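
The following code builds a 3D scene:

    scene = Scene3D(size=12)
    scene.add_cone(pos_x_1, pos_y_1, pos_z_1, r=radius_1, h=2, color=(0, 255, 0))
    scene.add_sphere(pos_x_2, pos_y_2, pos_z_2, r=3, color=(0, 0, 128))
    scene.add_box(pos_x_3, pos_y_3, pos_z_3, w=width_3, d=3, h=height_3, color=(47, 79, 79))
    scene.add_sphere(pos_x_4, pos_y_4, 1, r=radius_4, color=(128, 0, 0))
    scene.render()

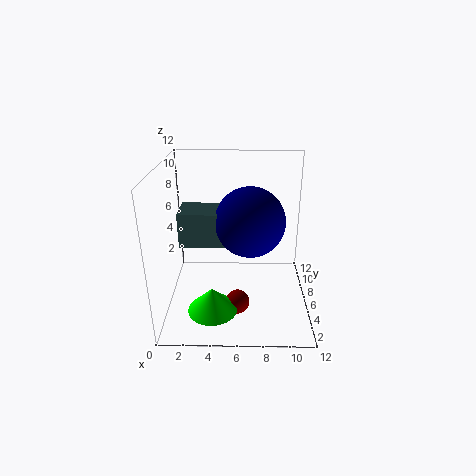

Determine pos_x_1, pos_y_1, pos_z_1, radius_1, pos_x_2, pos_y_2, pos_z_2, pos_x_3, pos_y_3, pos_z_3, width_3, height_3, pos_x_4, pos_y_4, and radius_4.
pos_x_1 = 4
pos_y_1 = 3
pos_z_1 = 1
radius_1 = 2
pos_x_2 = 7
pos_y_2 = 7
pos_z_2 = 7
pos_x_3 = 1
pos_y_3 = 6
pos_z_3 = 5
width_3 = 4
height_3 = 3
pos_x_4 = 6
pos_y_4 = 4
radius_4 = 1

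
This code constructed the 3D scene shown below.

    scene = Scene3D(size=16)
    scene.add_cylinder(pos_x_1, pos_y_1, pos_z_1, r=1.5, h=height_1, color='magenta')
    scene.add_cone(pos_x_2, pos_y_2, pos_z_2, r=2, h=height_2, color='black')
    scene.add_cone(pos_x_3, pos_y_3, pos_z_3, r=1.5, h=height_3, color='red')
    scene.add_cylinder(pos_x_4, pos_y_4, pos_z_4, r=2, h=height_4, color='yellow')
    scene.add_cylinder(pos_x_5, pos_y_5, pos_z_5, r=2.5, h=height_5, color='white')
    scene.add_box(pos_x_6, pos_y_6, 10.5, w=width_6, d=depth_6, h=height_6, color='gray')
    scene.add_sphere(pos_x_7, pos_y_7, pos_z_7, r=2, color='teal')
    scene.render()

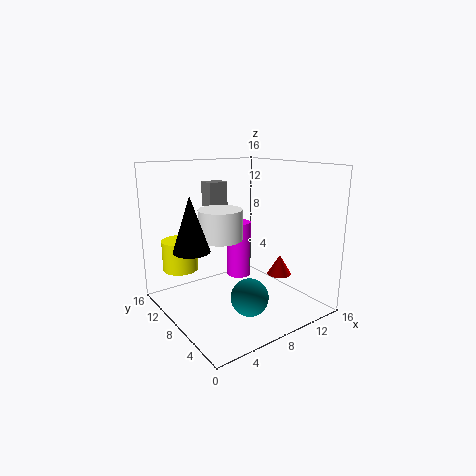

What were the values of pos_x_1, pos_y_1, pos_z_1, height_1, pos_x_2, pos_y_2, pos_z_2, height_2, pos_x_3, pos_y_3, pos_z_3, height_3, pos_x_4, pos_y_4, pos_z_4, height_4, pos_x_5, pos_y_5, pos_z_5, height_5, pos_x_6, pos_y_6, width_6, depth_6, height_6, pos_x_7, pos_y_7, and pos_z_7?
pos_x_1 = 11, pos_y_1 = 12, pos_z_1 = 1.5, height_1 = 7, pos_x_2 = 3, pos_y_2 = 9.5, pos_z_2 = 7, height_2 = 6, pos_x_3 = 14.5, pos_y_3 = 8, pos_z_3 = 2, height_3 = 2.5, pos_x_4 = 3, pos_y_4 = 12.5, pos_z_4 = 4, height_4 = 3.5, pos_x_5 = 7, pos_y_5 = 10, pos_z_5 = 7.5, height_5 = 3.5, pos_x_6 = 7.5, pos_y_6 = 13, width_6 = 2.5, depth_6 = 2, height_6 = 3, pos_x_7 = 7, pos_y_7 = 4.5, pos_z_7 = 2.5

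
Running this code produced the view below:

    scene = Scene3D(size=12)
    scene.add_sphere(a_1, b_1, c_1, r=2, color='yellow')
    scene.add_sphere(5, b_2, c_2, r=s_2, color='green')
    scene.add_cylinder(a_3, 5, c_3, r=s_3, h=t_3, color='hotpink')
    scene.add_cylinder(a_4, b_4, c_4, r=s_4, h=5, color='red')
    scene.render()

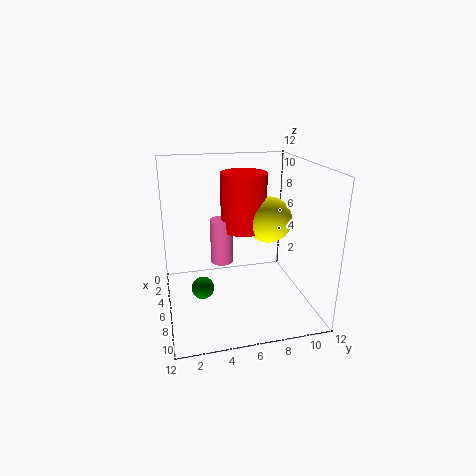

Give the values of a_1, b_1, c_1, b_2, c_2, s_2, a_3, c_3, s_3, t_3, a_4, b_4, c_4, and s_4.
a_1 = 5
b_1 = 9
c_1 = 7
b_2 = 3
c_2 = 1
s_2 = 1
a_3 = 4
c_3 = 3
s_3 = 1
t_3 = 4
a_4 = 4
b_4 = 7
c_4 = 6
s_4 = 2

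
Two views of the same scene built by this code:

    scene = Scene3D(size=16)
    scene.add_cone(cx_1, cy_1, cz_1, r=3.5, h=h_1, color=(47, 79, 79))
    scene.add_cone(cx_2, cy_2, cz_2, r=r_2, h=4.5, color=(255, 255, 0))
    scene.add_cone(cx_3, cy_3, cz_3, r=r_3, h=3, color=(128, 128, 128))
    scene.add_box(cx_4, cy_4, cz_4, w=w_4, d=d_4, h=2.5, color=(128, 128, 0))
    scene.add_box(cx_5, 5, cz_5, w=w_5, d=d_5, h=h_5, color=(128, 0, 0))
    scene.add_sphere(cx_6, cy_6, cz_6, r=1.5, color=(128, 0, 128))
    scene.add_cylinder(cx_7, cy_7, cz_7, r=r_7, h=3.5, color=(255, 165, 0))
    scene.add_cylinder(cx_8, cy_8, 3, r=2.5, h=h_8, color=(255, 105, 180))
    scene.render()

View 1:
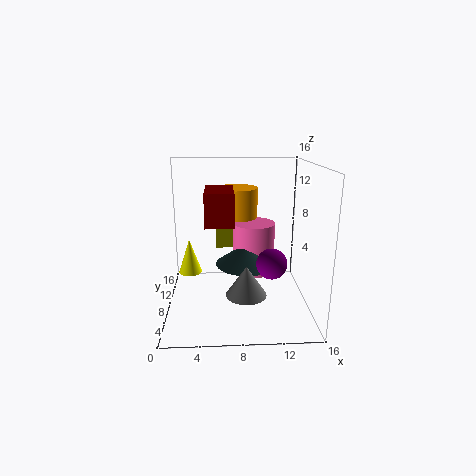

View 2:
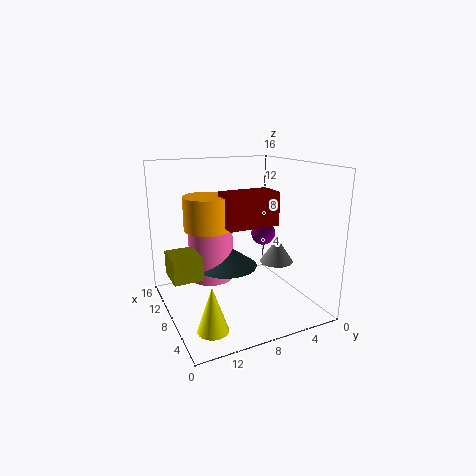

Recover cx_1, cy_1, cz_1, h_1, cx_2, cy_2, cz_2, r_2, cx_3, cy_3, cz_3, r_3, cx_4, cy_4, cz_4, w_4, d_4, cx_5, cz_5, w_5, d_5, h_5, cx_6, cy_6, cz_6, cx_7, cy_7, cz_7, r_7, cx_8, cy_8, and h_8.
cx_1 = 9
cy_1 = 9
cz_1 = 4.5
h_1 = 2.5
cx_2 = 2
cy_2 = 13.5
cz_2 = 1.5
r_2 = 1.5
cx_3 = 8.5
cy_3 = 2.5
cz_3 = 4
r_3 = 2
cx_4 = 5.5
cy_4 = 13
cz_4 = 5
w_4 = 3.5
d_4 = 3
cx_5 = 4.5
cz_5 = 10
w_5 = 3
d_5 = 5.5
h_5 = 3.5
cx_6 = 11
cy_6 = 3
cz_6 = 7
cx_7 = 8
cy_7 = 11.5
cz_7 = 9.5
r_7 = 2.5
cx_8 = 10
cy_8 = 10.5
h_8 = 6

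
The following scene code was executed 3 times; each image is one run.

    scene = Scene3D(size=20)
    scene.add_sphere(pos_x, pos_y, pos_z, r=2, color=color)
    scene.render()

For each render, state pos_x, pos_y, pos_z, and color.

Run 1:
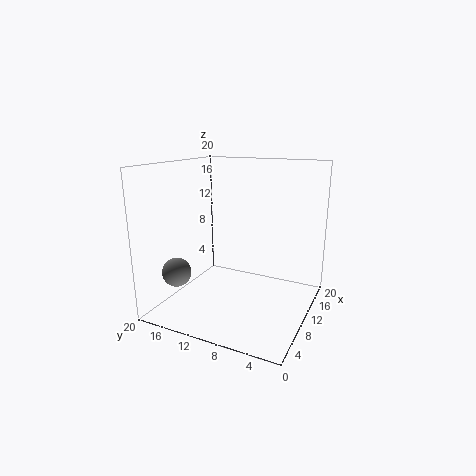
pos_x = 5
pos_y = 17
pos_z = 5.5
color = 'gray'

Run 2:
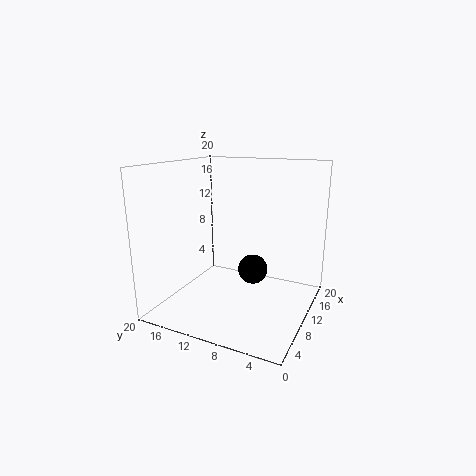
pos_x = 9.5
pos_y = 7.5
pos_z = 6
color = 'black'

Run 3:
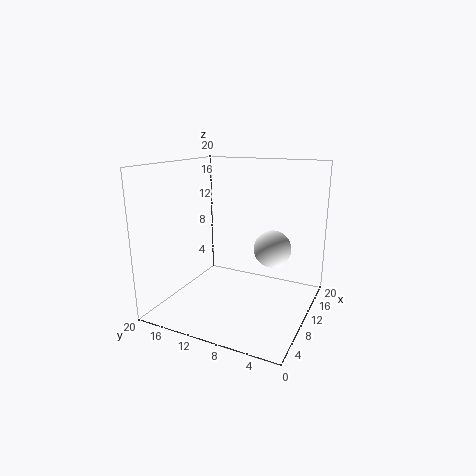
pos_x = 3
pos_y = 2.5
pos_z = 12
color = 'white'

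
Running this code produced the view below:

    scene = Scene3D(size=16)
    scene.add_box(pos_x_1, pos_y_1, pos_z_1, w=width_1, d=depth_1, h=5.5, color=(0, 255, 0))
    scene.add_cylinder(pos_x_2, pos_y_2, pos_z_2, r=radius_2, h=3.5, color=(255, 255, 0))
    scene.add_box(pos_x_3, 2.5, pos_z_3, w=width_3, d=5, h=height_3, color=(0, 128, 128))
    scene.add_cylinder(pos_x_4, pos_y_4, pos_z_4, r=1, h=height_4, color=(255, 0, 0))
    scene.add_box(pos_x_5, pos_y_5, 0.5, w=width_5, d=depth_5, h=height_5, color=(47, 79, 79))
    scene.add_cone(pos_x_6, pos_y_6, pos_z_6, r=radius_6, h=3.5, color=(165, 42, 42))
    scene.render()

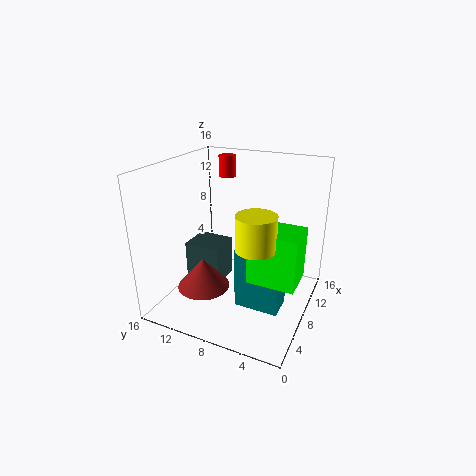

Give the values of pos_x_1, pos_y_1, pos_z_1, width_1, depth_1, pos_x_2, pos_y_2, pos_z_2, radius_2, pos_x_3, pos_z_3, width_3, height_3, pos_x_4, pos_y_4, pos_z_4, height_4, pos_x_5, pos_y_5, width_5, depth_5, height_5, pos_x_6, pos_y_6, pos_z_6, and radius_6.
pos_x_1 = 4.5, pos_y_1 = 0.5, pos_z_1 = 5, width_1 = 4, depth_1 = 5, pos_x_2 = 4.5, pos_y_2 = 4.5, pos_z_2 = 9, radius_2 = 2, pos_x_3 = 6, pos_z_3 = 0.5, width_3 = 3, height_3 = 7, pos_x_4 = 12.5, pos_y_4 = 11.5, pos_z_4 = 13.5, height_4 = 2.5, pos_x_5 = 8.5, pos_y_5 = 11, width_5 = 4, depth_5 = 4.5, height_5 = 5, pos_x_6 = 6, pos_y_6 = 11.5, pos_z_6 = 2, radius_6 = 3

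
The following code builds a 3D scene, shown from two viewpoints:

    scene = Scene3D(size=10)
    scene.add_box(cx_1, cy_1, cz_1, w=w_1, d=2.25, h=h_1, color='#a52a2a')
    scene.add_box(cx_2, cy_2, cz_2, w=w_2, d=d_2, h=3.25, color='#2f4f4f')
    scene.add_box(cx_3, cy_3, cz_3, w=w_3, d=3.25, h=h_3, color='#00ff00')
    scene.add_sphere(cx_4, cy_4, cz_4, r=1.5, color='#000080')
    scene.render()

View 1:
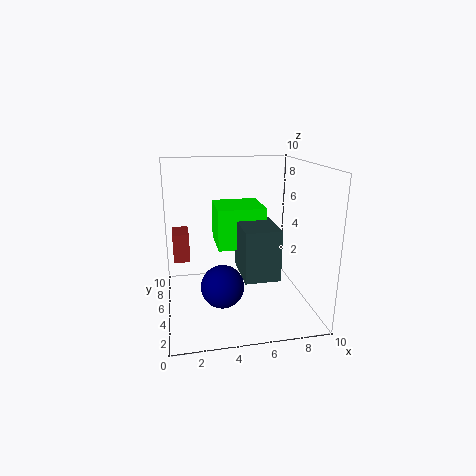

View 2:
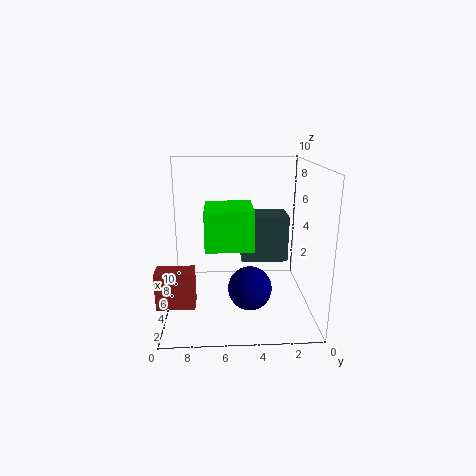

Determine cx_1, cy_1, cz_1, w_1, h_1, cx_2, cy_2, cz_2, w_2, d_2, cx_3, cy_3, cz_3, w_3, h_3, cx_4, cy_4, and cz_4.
cx_1 = 0.5; cy_1 = 7.75; cz_1 = 2.25; w_1 = 1.25; h_1 = 2.25; cx_2 = 4.75; cy_2 = 1.5; cz_2 = 3.25; w_2 = 2.25; d_2 = 3.25; cx_3 = 3.5; cy_3 = 4; cz_3 = 4.5; w_3 = 3.25; h_3 = 2.75; cx_4 = 3.75; cy_4 = 4.25; cz_4 = 1.75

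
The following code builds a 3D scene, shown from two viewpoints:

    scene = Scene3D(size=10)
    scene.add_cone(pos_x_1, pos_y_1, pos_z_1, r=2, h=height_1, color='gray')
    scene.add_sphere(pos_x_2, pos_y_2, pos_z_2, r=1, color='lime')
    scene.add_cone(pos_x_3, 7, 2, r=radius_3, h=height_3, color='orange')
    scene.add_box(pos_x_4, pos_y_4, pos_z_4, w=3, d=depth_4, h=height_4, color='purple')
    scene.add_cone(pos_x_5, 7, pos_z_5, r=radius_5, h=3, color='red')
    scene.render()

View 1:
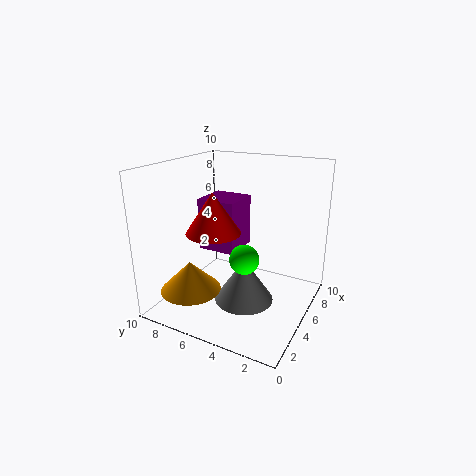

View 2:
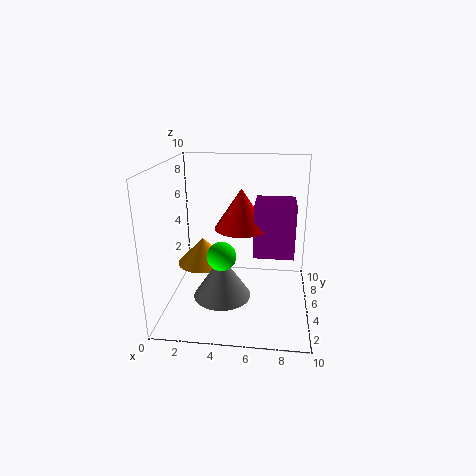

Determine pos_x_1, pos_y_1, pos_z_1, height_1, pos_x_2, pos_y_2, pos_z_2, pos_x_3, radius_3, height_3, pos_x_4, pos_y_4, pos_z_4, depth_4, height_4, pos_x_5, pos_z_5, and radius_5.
pos_x_1 = 4, pos_y_1 = 4, pos_z_1 = 1, height_1 = 3, pos_x_2 = 4, pos_y_2 = 4, pos_z_2 = 4, pos_x_3 = 2, radius_3 = 2, height_3 = 2, pos_x_4 = 6, pos_y_4 = 6, pos_z_4 = 3, depth_4 = 3, height_4 = 4, pos_x_5 = 5, pos_z_5 = 5, radius_5 = 2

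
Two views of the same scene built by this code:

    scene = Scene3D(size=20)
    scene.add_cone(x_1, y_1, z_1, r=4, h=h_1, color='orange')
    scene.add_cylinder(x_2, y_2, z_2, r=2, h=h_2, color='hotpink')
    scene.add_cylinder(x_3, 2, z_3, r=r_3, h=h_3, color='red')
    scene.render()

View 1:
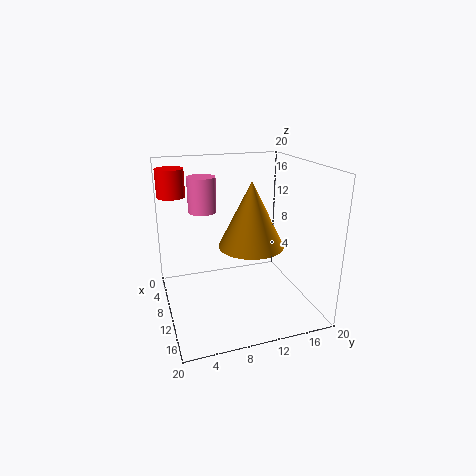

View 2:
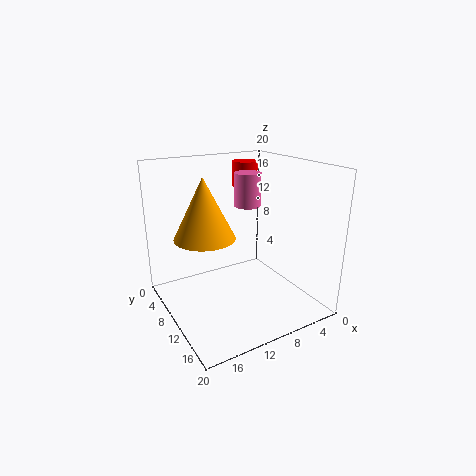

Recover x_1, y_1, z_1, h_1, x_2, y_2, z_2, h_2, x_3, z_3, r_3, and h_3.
x_1 = 15; y_1 = 10; z_1 = 11; h_1 = 8; x_2 = 6; y_2 = 6; z_2 = 13; h_2 = 5; x_3 = 4; z_3 = 15; r_3 = 2; h_3 = 4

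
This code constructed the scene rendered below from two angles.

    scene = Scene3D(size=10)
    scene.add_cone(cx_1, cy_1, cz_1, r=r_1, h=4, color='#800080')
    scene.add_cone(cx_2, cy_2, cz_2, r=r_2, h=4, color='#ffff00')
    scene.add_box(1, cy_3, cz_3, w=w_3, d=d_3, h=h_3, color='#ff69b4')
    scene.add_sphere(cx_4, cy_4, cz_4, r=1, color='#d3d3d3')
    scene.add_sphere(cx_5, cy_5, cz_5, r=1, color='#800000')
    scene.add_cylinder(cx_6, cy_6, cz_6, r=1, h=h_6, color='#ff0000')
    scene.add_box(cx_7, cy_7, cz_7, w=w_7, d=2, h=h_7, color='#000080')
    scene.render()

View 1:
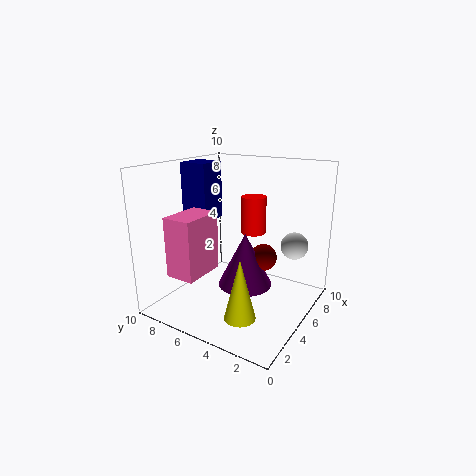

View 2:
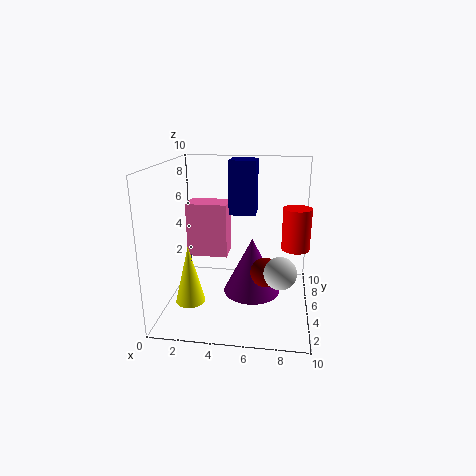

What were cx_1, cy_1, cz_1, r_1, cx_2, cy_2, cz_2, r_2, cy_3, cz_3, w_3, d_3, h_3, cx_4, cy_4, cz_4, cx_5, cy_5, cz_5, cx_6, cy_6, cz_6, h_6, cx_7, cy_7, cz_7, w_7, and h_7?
cx_1 = 6, cy_1 = 5, cz_1 = 1, r_1 = 2, cx_2 = 2, cy_2 = 3, cz_2 = 1, r_2 = 1, cy_3 = 6, cz_3 = 3, w_3 = 3, d_3 = 2, h_3 = 4, cx_4 = 8, cy_4 = 2, cz_4 = 4, cx_5 = 7, cy_5 = 4, cz_5 = 3, cx_6 = 9, cy_6 = 6, cz_6 = 4, h_6 = 3, cx_7 = 4, cy_7 = 7, cz_7 = 6, w_7 = 2, h_7 = 4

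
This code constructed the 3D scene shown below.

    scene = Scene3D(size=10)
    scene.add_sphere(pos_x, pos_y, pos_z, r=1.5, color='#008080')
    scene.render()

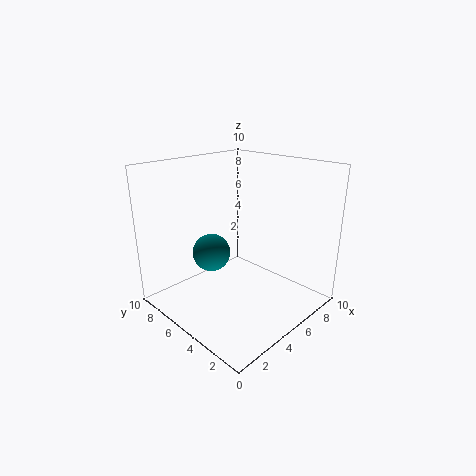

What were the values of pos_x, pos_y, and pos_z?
pos_x = 5.5, pos_y = 8.5, pos_z = 2.5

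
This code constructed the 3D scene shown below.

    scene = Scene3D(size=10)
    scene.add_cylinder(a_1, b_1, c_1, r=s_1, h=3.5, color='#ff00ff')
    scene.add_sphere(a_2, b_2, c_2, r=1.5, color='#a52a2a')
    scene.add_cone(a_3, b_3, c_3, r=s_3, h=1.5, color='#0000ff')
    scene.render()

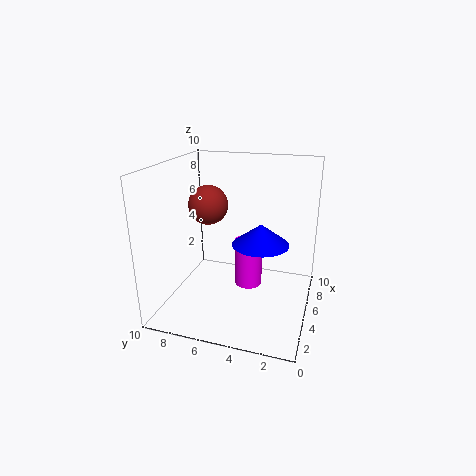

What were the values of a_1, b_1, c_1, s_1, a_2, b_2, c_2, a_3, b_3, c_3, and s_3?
a_1 = 6, b_1 = 4.5, c_1 = 1, s_1 = 1, a_2 = 7, b_2 = 8, c_2 = 6.5, a_3 = 5.5, b_3 = 3.5, c_3 = 4.5, s_3 = 2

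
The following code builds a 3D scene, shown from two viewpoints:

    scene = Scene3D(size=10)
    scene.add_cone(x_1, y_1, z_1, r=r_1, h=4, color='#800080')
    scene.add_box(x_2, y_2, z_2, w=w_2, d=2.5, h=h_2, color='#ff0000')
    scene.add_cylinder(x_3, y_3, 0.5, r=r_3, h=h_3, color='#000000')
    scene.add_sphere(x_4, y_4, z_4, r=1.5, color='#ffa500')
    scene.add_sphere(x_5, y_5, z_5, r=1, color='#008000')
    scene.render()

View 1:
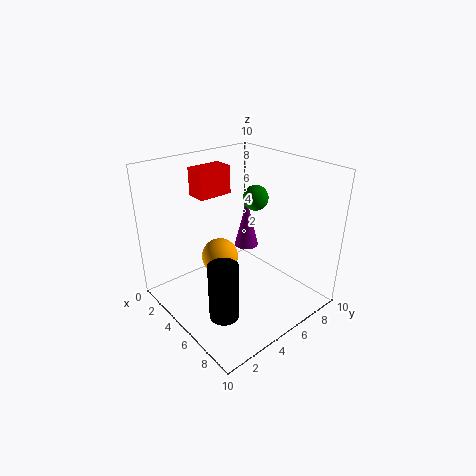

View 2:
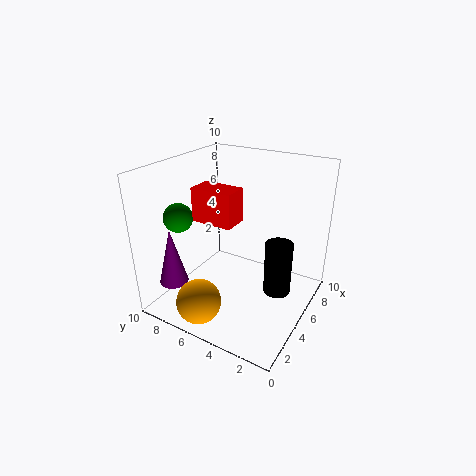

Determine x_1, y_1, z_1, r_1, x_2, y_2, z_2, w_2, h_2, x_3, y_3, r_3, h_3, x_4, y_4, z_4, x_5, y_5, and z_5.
x_1 = 2; y_1 = 8.5; z_1 = 2; r_1 = 1; x_2 = 1.5; y_2 = 3.5; z_2 = 7.5; w_2 = 1.5; h_2 = 2; x_3 = 6.5; y_3 = 2.5; r_3 = 1; h_3 = 4; x_4 = 1.5; y_4 = 6; z_4 = 1.5; x_5 = 3; y_5 = 8.5; z_5 = 6.5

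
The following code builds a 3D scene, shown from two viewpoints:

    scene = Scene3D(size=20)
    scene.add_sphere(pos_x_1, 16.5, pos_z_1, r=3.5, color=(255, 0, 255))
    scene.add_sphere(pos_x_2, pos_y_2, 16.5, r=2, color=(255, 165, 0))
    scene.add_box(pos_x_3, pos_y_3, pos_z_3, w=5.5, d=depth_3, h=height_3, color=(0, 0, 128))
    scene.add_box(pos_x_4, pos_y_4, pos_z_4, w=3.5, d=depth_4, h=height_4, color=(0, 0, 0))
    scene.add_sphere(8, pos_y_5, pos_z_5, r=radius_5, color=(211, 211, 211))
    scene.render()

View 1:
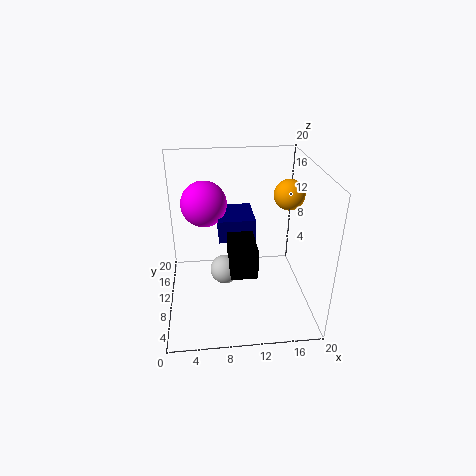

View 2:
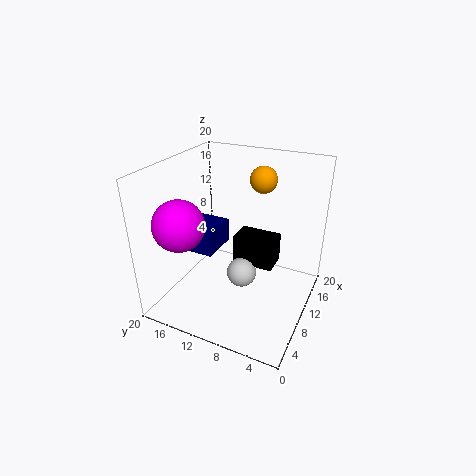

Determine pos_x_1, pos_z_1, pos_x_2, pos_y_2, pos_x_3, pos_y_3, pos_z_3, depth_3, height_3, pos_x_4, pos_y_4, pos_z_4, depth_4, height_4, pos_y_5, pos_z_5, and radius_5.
pos_x_1 = 5.5, pos_z_1 = 12.5, pos_x_2 = 16.5, pos_y_2 = 9, pos_x_3 = 7.5, pos_y_3 = 13, pos_z_3 = 7.5, depth_3 = 6.5, height_3 = 3.5, pos_x_4 = 8.5, pos_y_4 = 4.5, pos_z_4 = 7, depth_4 = 5.5, height_4 = 4, pos_y_5 = 8.5, pos_z_5 = 6, radius_5 = 2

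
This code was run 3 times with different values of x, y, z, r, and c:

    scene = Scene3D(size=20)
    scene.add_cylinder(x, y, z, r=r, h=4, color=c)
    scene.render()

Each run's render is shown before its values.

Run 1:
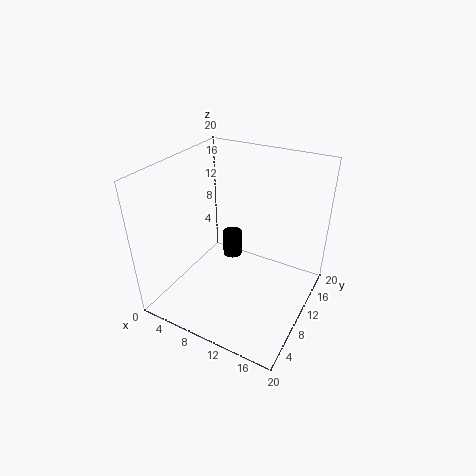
x = 6.5, y = 14.5, z = 3.5, r = 1.5, c = 'black'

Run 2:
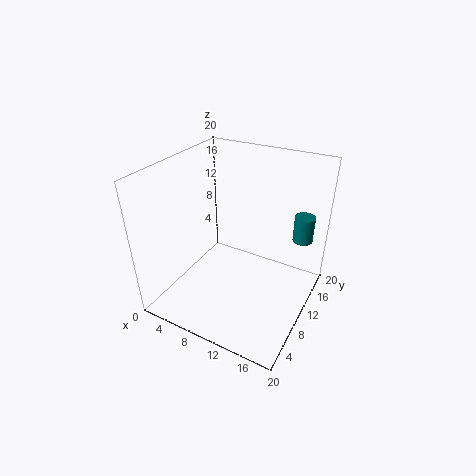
x = 17, y = 17.5, z = 7.5, r = 1.5, c = 'teal'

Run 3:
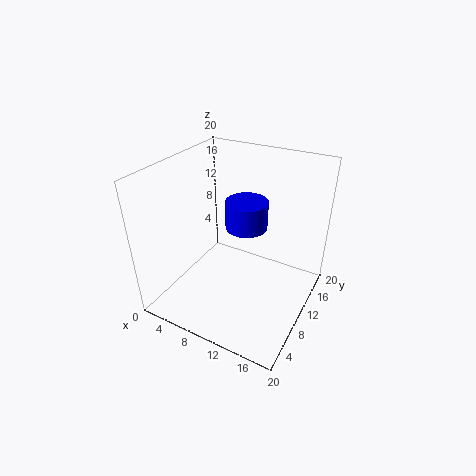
x = 10, y = 12.5, z = 10.5, r = 3, c = 'blue'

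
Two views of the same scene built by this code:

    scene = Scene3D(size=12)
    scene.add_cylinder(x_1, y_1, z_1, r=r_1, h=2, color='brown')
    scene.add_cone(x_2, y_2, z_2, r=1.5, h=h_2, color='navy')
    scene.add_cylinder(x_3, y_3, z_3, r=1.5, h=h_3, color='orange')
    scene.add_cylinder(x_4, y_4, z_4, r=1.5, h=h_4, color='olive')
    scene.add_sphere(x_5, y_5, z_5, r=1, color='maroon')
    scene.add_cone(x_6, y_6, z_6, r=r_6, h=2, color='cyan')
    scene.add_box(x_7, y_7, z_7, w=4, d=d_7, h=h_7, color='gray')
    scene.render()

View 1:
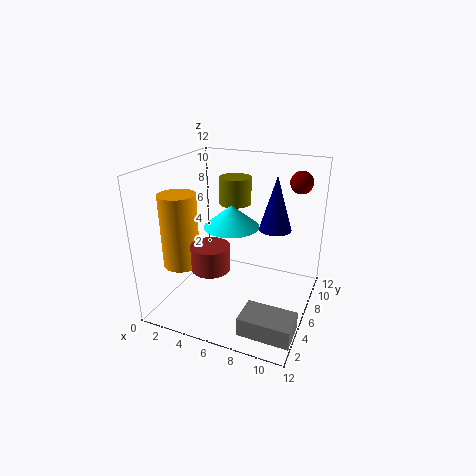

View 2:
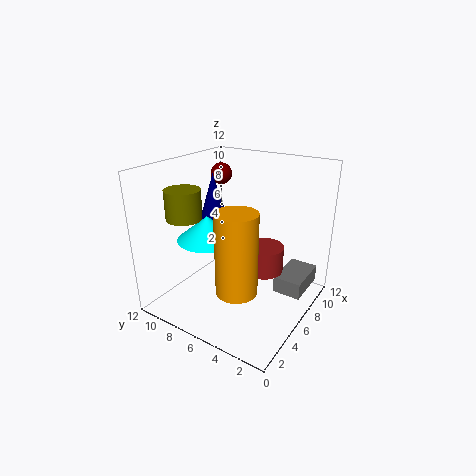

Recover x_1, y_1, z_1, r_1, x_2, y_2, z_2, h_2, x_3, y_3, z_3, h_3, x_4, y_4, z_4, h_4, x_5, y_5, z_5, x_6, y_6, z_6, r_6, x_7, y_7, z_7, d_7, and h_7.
x_1 = 5, y_1 = 3, z_1 = 4.5, r_1 = 1.5, x_2 = 8, y_2 = 10, z_2 = 5.5, h_2 = 5, x_3 = 2, y_3 = 3.5, z_3 = 4, h_3 = 6, x_4 = 4, y_4 = 10, z_4 = 7.5, h_4 = 2.5, x_5 = 10, y_5 = 10.5, z_5 = 10, x_6 = 4.5, y_6 = 8, z_6 = 6, r_6 = 2.5, x_7 = 8, y_7 = 1, z_7 = 0.5, d_7 = 2.5, h_7 = 1.5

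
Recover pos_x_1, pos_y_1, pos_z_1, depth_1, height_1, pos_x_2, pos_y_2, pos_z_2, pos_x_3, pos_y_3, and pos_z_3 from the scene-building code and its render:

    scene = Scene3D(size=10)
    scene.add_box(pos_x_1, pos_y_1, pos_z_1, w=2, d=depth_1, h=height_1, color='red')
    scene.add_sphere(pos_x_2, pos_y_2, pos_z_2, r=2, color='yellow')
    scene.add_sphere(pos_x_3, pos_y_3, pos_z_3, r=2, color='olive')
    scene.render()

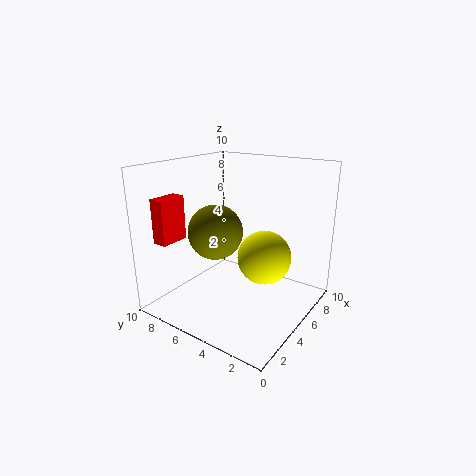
pos_x_1 = 1, pos_y_1 = 8, pos_z_1 = 5, depth_1 = 1, height_1 = 3, pos_x_2 = 7, pos_y_2 = 4, pos_z_2 = 3, pos_x_3 = 5, pos_y_3 = 7, pos_z_3 = 5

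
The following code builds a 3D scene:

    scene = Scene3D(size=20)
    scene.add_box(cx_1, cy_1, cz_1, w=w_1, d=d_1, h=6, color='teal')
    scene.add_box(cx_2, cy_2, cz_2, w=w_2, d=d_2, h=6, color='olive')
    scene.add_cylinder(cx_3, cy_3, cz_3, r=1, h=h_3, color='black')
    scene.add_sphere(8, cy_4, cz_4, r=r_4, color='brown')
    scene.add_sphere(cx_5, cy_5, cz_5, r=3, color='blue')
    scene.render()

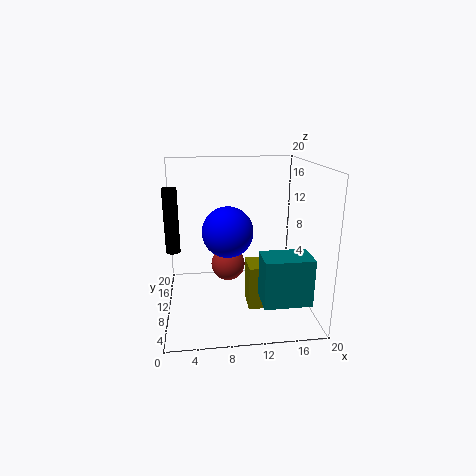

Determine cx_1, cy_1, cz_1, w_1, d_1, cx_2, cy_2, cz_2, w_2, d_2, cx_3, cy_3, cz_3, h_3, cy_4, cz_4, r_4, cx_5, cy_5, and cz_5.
cx_1 = 12; cy_1 = 1; cz_1 = 4; w_1 = 6; d_1 = 4; cx_2 = 11; cy_2 = 6; cz_2 = 1; w_2 = 3; d_2 = 4; cx_3 = 1; cy_3 = 11; cz_3 = 8; h_3 = 9; cy_4 = 4; cz_4 = 9; r_4 = 2; cx_5 = 8; cy_5 = 4; cz_5 = 13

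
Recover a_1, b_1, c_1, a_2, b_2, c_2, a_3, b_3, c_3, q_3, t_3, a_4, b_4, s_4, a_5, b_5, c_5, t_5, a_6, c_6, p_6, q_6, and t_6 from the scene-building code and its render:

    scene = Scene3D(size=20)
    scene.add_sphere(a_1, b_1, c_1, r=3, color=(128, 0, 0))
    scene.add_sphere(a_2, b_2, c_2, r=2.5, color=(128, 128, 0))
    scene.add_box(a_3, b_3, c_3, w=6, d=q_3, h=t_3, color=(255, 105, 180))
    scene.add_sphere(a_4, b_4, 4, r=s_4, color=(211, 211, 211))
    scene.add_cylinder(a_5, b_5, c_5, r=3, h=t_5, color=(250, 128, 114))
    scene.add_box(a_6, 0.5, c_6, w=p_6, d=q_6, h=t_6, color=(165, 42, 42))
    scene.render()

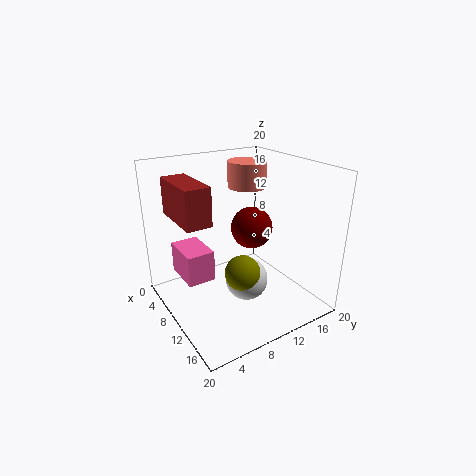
a_1 = 9, b_1 = 13, c_1 = 10.5, a_2 = 12, b_2 = 9.5, c_2 = 5.5, a_3 = 2.5, b_3 = 3, c_3 = 3.5, q_3 = 4, t_3 = 4.5, a_4 = 11.5, b_4 = 10.5, s_4 = 3, a_5 = 4, b_5 = 15.5, c_5 = 15, t_5 = 4, a_6 = 8, c_6 = 15, p_6 = 7, q_6 = 3, t_6 = 4.5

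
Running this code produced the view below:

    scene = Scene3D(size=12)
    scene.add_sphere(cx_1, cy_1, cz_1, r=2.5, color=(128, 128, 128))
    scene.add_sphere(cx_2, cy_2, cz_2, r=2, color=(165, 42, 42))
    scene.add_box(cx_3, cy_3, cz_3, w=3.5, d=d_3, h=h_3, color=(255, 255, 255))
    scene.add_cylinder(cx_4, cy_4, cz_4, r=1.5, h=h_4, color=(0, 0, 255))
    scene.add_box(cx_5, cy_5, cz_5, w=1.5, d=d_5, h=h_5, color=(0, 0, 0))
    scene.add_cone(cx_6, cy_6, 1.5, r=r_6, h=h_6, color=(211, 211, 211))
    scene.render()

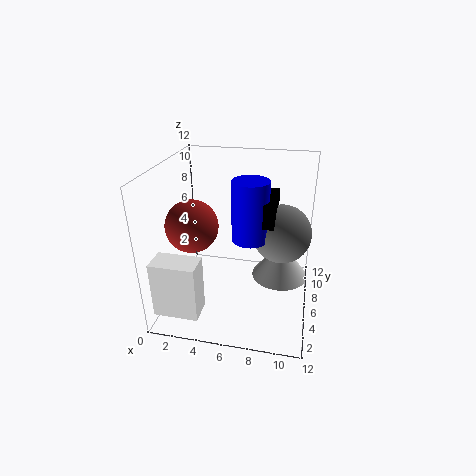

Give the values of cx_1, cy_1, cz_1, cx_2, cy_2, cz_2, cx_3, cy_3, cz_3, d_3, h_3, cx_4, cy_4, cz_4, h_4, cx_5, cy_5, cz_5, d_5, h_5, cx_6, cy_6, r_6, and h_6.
cx_1 = 9.5; cy_1 = 7.5; cz_1 = 6; cx_2 = 3; cy_2 = 3.5; cz_2 = 8; cx_3 = 0.5; cy_3 = 0.5; cz_3 = 1.5; d_3 = 2; h_3 = 4.5; cx_4 = 7; cy_4 = 6; cz_4 = 6; h_4 = 5; cx_5 = 7.5; cy_5 = 5; cz_5 = 7.5; d_5 = 4; h_5 = 2; cx_6 = 9.5; cy_6 = 8; r_6 = 2.5; h_6 = 3.5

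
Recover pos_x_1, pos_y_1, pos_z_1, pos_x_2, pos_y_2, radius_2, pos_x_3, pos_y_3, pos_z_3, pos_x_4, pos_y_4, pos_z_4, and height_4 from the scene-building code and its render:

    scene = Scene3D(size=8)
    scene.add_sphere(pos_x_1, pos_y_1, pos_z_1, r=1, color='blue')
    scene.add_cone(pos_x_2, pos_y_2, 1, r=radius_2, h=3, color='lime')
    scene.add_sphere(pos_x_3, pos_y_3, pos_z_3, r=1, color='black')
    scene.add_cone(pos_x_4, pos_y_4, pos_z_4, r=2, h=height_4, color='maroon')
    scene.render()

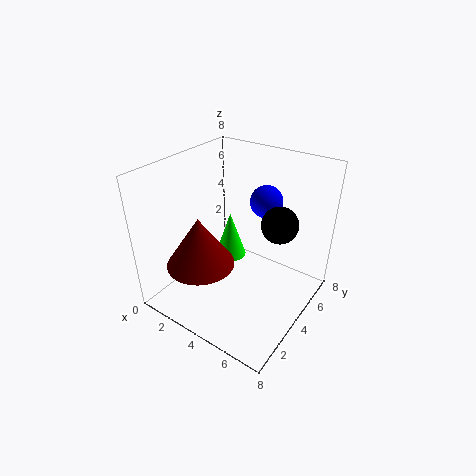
pos_x_1 = 4; pos_y_1 = 7; pos_z_1 = 5; pos_x_2 = 2; pos_y_2 = 6; radius_2 = 1; pos_x_3 = 6; pos_y_3 = 5; pos_z_3 = 5; pos_x_4 = 2; pos_y_4 = 3; pos_z_4 = 2; height_4 = 3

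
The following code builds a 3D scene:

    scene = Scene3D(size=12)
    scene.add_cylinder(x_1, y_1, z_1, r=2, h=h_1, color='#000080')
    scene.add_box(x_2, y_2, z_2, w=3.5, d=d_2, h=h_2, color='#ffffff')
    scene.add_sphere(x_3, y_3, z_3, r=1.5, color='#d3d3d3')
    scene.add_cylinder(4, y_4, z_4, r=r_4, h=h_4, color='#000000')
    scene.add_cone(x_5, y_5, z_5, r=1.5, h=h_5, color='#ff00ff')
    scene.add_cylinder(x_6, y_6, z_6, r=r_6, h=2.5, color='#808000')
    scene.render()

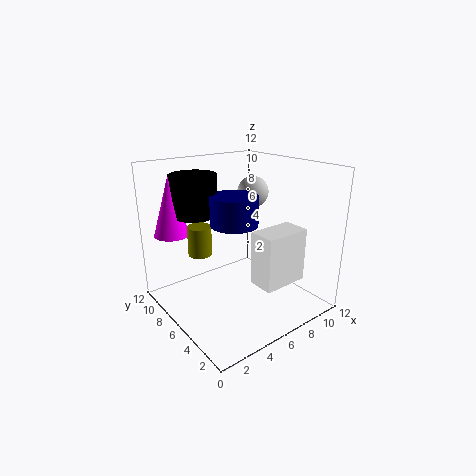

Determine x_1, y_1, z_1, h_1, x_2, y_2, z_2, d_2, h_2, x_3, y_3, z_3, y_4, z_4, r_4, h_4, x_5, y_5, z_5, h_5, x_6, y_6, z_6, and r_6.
x_1 = 6; y_1 = 6.5; z_1 = 7; h_1 = 2.5; x_2 = 4.5; y_2 = 0.5; z_2 = 4; d_2 = 2; h_2 = 4; x_3 = 10.5; y_3 = 9.5; z_3 = 8.5; y_4 = 9.5; z_4 = 7.5; r_4 = 2; h_4 = 3.5; x_5 = 2; y_5 = 10; z_5 = 6; h_5 = 5; x_6 = 3.5; y_6 = 8; z_6 = 4.5; r_6 = 1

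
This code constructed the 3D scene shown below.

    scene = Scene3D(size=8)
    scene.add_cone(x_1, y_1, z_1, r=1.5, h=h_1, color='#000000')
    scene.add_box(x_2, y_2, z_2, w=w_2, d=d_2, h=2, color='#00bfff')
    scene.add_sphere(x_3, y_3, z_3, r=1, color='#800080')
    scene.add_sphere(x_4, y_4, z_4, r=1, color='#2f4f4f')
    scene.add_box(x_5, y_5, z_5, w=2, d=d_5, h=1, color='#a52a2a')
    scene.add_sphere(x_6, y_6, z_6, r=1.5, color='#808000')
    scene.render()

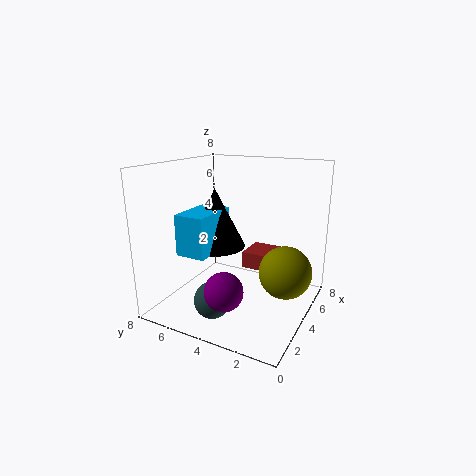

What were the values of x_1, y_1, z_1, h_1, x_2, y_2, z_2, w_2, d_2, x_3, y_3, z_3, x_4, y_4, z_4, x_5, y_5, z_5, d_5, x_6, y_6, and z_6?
x_1 = 2.5
y_1 = 4.5
z_1 = 4
h_1 = 3
x_2 = 0.5
y_2 = 4
z_2 = 4
w_2 = 2.5
d_2 = 1.5
x_3 = 1.5
y_3 = 3.5
z_3 = 2
x_4 = 2
y_4 = 4.5
z_4 = 1
x_5 = 5.5
y_5 = 2
z_5 = 1.5
d_5 = 2.5
x_6 = 5
y_6 = 1.5
z_6 = 2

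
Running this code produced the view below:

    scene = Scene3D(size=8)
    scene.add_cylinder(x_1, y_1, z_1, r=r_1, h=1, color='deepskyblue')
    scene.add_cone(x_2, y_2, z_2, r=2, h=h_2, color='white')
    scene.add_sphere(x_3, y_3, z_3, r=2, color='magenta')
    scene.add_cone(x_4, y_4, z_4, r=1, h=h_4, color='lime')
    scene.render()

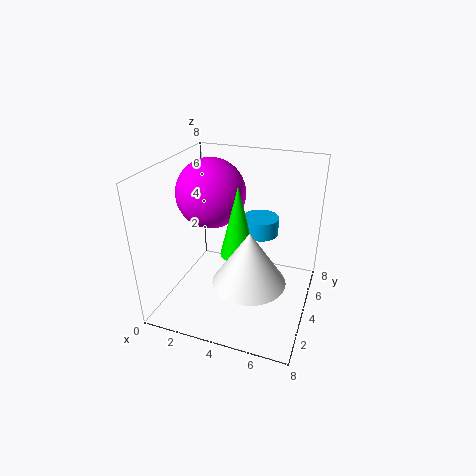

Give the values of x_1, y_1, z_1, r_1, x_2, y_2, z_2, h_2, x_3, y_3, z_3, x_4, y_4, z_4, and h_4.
x_1 = 5; y_1 = 5; z_1 = 4; r_1 = 1; x_2 = 5; y_2 = 3; z_2 = 2; h_2 = 3; x_3 = 2; y_3 = 5; z_3 = 6; x_4 = 4; y_4 = 4; z_4 = 3; h_4 = 4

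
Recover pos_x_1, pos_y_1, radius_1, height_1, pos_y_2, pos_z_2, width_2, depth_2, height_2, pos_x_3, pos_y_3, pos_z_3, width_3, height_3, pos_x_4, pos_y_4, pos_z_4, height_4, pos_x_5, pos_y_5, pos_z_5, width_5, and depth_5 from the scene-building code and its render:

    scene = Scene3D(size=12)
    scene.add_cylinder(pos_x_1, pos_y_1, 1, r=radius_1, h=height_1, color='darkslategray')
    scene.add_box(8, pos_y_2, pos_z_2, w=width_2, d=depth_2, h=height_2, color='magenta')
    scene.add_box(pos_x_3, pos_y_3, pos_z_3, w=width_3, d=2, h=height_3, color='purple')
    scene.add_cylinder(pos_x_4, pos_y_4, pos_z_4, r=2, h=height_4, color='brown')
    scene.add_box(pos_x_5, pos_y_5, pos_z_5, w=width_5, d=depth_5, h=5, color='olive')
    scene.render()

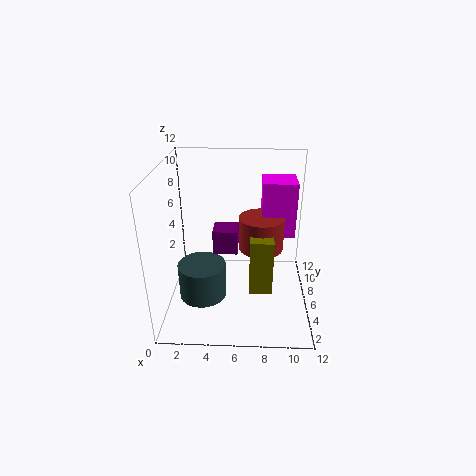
pos_x_1 = 3, pos_y_1 = 5, radius_1 = 2, height_1 = 3, pos_y_2 = 8, pos_z_2 = 5, width_2 = 3, depth_2 = 3, height_2 = 5, pos_x_3 = 4, pos_y_3 = 5, pos_z_3 = 5, width_3 = 2, height_3 = 2, pos_x_4 = 8, pos_y_4 = 8, pos_z_4 = 4, height_4 = 3, pos_x_5 = 7, pos_y_5 = 5, pos_z_5 = 1, width_5 = 2, depth_5 = 3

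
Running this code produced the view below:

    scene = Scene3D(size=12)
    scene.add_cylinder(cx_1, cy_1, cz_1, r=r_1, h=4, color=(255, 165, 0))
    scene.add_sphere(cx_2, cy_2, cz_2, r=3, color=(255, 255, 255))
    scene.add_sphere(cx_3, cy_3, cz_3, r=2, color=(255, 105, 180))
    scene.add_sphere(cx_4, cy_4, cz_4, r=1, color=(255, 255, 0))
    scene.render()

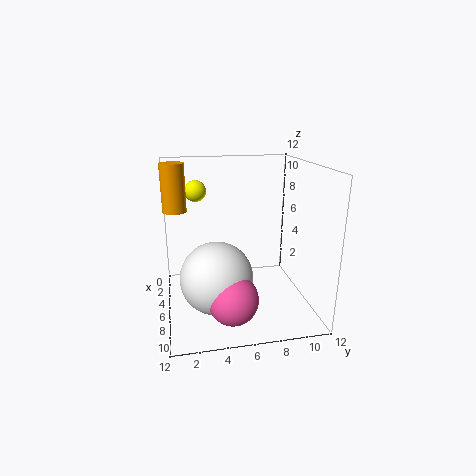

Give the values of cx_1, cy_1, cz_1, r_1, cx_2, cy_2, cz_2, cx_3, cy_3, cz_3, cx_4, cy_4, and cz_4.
cx_1 = 4; cy_1 = 1; cz_1 = 8; r_1 = 1; cx_2 = 7; cy_2 = 4; cz_2 = 3; cx_3 = 9; cy_3 = 5; cz_3 = 2; cx_4 = 1; cy_4 = 3; cz_4 = 9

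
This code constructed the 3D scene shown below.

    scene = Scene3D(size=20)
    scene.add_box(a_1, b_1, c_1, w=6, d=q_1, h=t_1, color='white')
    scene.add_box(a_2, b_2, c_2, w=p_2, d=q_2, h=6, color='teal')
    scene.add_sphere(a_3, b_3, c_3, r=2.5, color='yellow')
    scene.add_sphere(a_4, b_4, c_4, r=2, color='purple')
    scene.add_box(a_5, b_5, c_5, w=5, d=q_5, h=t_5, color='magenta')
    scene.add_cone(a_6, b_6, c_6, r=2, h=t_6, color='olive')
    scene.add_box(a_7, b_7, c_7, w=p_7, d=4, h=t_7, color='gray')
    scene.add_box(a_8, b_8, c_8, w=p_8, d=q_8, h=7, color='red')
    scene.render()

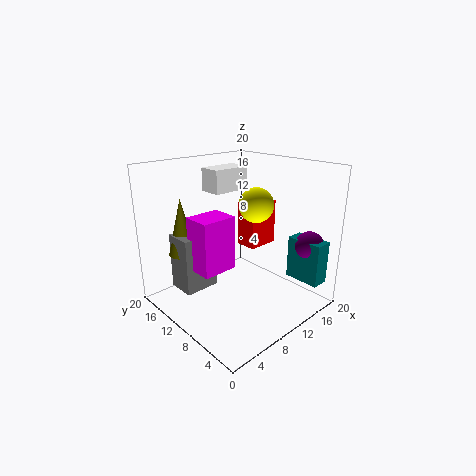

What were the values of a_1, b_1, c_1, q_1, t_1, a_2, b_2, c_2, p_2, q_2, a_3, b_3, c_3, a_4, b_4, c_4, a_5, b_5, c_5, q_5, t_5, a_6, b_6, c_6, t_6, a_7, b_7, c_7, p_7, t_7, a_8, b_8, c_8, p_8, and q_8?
a_1 = 10.5, b_1 = 15, c_1 = 15, q_1 = 3.5, t_1 = 3.5, a_2 = 15.5, b_2 = 0.5, c_2 = 4, p_2 = 2.5, q_2 = 5, a_3 = 13.5, b_3 = 10, c_3 = 14, a_4 = 17, b_4 = 3, c_4 = 9, a_5 = 4, b_5 = 9.5, c_5 = 6, q_5 = 4, t_5 = 7.5, a_6 = 4.5, b_6 = 15.5, c_6 = 7.5, t_6 = 8, a_7 = 3, b_7 = 12.5, c_7 = 2.5, p_7 = 5, t_7 = 8, a_8 = 15, b_8 = 12, c_8 = 6, p_8 = 5, q_8 = 3.5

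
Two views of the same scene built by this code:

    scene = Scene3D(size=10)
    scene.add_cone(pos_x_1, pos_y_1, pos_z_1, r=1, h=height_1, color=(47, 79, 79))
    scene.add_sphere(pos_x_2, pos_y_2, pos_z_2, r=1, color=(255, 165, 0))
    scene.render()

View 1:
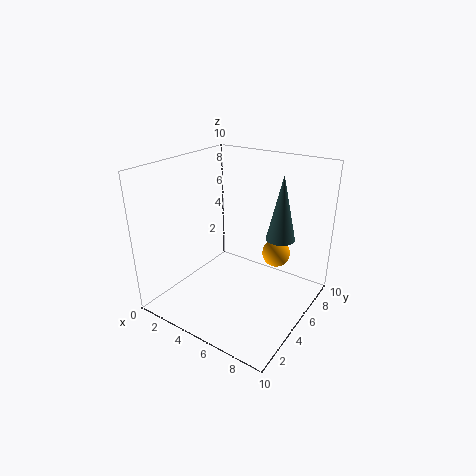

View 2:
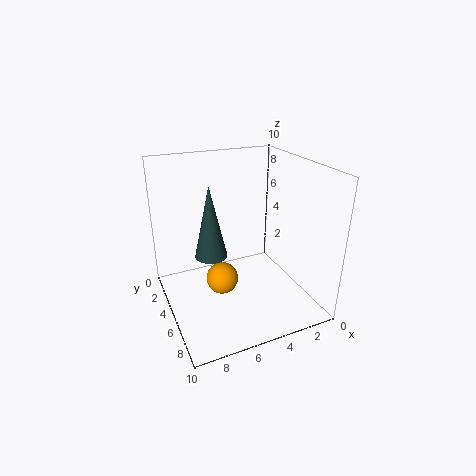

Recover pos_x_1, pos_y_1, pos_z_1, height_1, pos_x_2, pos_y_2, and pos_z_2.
pos_x_1 = 7.5, pos_y_1 = 6.5, pos_z_1 = 5, height_1 = 4.5, pos_x_2 = 7, pos_y_2 = 7, pos_z_2 = 3.5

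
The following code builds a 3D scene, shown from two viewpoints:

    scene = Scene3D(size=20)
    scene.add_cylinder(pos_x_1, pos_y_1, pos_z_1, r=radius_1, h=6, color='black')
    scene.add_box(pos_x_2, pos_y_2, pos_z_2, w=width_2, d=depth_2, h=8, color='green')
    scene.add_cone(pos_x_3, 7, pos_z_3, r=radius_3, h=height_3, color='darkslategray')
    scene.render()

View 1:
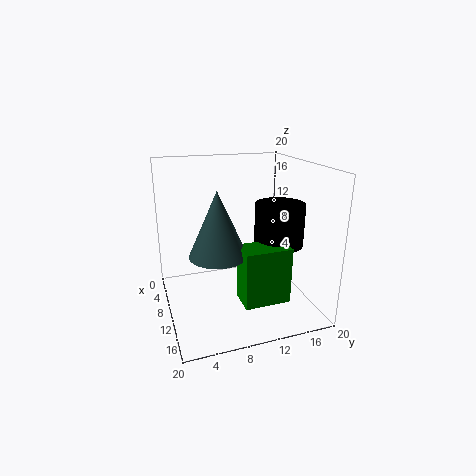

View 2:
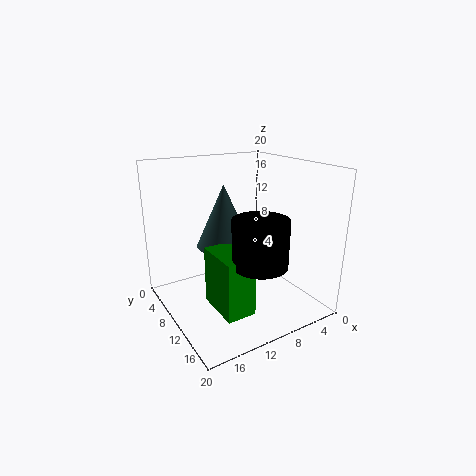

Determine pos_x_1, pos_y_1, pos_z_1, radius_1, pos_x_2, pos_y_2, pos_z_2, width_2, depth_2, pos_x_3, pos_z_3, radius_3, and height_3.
pos_x_1 = 10.5, pos_y_1 = 16, pos_z_1 = 8.5, radius_1 = 3.5, pos_x_2 = 11, pos_y_2 = 9.5, pos_z_2 = 1.5, width_2 = 4, depth_2 = 6.5, pos_x_3 = 10.5, pos_z_3 = 8, radius_3 = 4, height_3 = 9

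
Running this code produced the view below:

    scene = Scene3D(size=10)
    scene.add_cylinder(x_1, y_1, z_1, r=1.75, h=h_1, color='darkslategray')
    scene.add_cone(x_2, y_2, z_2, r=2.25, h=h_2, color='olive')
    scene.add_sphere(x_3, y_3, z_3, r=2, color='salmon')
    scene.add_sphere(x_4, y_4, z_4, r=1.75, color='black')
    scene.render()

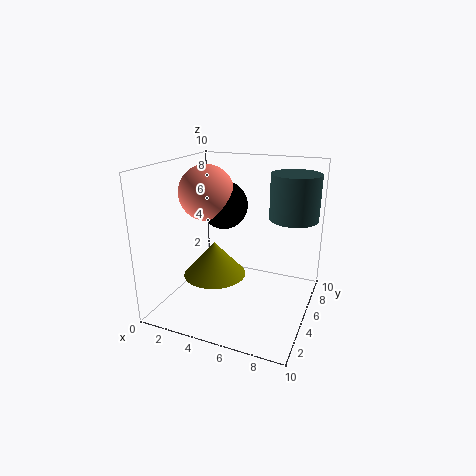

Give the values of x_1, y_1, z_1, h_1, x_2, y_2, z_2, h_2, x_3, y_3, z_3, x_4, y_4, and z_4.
x_1 = 8.25
y_1 = 7.5
z_1 = 6
h_1 = 3.25
x_2 = 3.25
y_2 = 4.75
z_2 = 2
h_2 = 2.5
x_3 = 2.25
y_3 = 5.75
z_3 = 7.75
x_4 = 3.25
y_4 = 6.5
z_4 = 6.75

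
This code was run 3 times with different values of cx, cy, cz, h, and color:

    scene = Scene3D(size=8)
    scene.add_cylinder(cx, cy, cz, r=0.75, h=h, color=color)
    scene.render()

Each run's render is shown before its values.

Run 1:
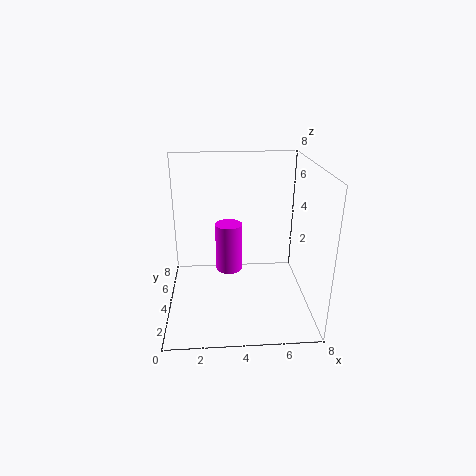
cx = 3.5; cy = 4.25; cz = 2; h = 2.75; color = 'magenta'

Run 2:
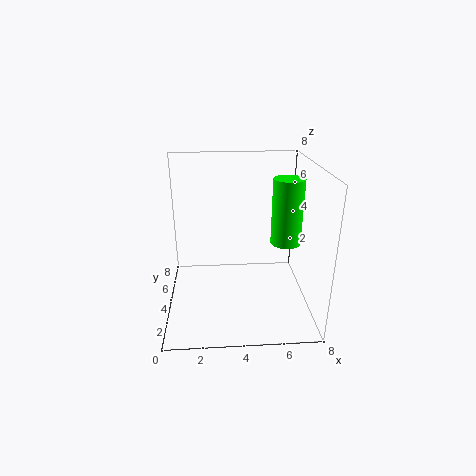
cx = 6.25; cy = 2.25; cz = 4.5; h = 3.25; color = 'lime'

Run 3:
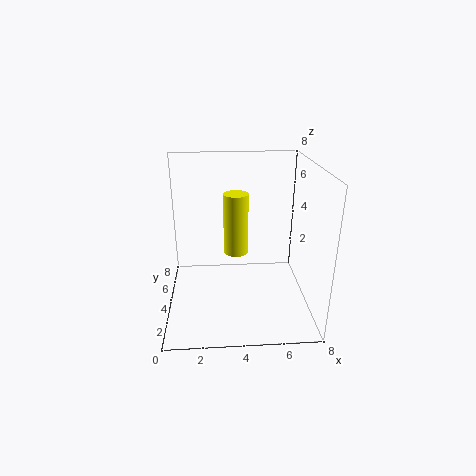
cx = 4; cy = 5.75; cz = 2.25; h = 3.75; color = 'yellow'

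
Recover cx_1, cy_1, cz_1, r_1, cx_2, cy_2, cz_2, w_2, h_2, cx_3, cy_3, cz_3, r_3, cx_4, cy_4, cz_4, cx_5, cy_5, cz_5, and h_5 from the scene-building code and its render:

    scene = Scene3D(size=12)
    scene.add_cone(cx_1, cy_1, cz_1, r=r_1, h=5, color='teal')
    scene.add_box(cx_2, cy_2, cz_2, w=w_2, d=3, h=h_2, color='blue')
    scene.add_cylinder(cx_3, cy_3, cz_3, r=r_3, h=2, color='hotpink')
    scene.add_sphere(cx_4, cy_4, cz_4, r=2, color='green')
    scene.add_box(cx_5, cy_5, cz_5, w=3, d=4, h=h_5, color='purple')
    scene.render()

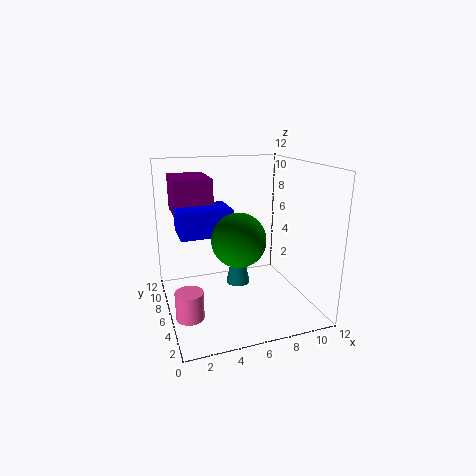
cx_1 = 6, cy_1 = 6, cz_1 = 2, r_1 = 1, cx_2 = 1, cy_2 = 4, cz_2 = 7, w_2 = 4, h_2 = 2, cx_3 = 1, cy_3 = 2, cz_3 = 2, r_3 = 1, cx_4 = 5, cy_4 = 3, cz_4 = 7, cx_5 = 1, cy_5 = 6, cz_5 = 8, h_5 = 3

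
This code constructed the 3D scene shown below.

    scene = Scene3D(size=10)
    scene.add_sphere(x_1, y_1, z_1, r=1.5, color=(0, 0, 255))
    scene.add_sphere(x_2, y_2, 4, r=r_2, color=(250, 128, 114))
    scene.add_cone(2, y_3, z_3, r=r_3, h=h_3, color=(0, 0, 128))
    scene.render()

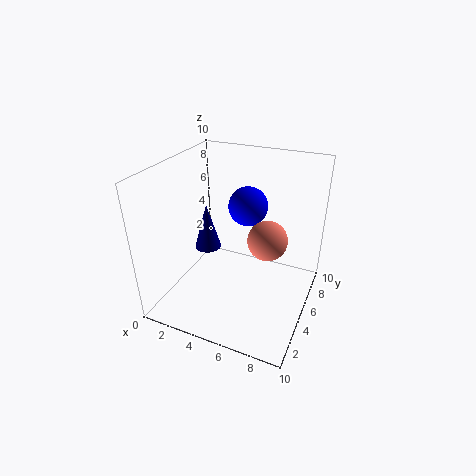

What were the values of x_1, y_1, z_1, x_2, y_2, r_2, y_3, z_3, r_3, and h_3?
x_1 = 4.5, y_1 = 8, z_1 = 6, x_2 = 6.5, y_2 = 7, r_2 = 1.5, y_3 = 6, z_3 = 3, r_3 = 1, h_3 = 3.5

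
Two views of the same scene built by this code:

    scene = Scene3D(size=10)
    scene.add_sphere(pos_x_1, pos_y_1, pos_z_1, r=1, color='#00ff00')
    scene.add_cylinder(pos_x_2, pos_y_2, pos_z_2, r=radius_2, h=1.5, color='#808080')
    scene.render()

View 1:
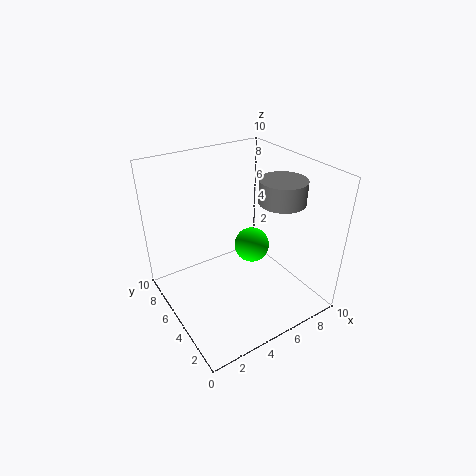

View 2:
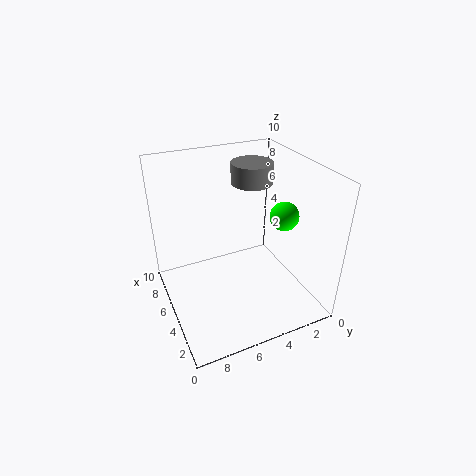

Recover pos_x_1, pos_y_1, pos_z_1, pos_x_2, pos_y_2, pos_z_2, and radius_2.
pos_x_1 = 4; pos_y_1 = 2; pos_z_1 = 6.5; pos_x_2 = 7; pos_y_2 = 3; pos_z_2 = 8; radius_2 = 1.5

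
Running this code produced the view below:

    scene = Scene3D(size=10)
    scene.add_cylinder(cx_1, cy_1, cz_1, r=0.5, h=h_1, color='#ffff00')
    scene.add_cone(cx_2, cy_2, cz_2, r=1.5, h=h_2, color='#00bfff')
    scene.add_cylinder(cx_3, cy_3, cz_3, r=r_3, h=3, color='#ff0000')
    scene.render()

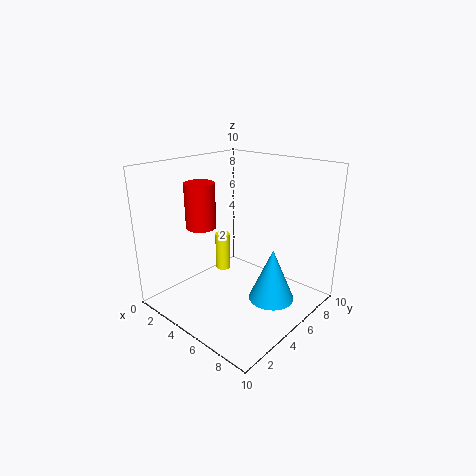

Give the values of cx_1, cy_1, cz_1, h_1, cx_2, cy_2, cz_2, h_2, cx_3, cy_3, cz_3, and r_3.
cx_1 = 4.5, cy_1 = 4, cz_1 = 3, h_1 = 2.5, cx_2 = 8, cy_2 = 5, cz_2 = 1.5, h_2 = 3.5, cx_3 = 3.5, cy_3 = 3, cz_3 = 6, r_3 = 1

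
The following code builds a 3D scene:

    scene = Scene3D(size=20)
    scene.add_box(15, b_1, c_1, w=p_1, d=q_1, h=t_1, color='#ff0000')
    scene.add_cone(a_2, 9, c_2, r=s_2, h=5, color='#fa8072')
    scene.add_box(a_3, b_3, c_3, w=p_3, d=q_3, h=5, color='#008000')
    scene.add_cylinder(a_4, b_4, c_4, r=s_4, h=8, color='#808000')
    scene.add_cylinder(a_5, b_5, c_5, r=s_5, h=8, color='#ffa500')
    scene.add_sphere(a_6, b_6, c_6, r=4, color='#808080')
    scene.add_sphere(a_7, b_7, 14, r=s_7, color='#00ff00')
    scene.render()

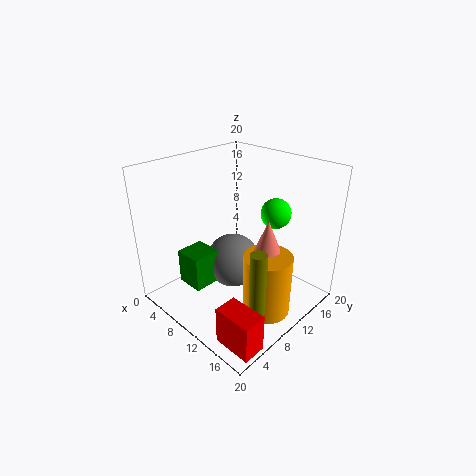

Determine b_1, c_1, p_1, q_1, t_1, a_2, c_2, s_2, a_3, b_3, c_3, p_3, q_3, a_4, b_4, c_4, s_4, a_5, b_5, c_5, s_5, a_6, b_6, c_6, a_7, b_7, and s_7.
b_1 = 1
c_1 = 1
p_1 = 5
q_1 = 3
t_1 = 5
a_2 = 16
c_2 = 10
s_2 = 2
a_3 = 4
b_3 = 4
c_3 = 3
p_3 = 4
q_3 = 4
a_4 = 18
b_4 = 5
c_4 = 5
s_4 = 1
a_5 = 17
b_5 = 8
c_5 = 3
s_5 = 3
a_6 = 8
b_6 = 11
c_6 = 5
a_7 = 14
b_7 = 13
s_7 = 2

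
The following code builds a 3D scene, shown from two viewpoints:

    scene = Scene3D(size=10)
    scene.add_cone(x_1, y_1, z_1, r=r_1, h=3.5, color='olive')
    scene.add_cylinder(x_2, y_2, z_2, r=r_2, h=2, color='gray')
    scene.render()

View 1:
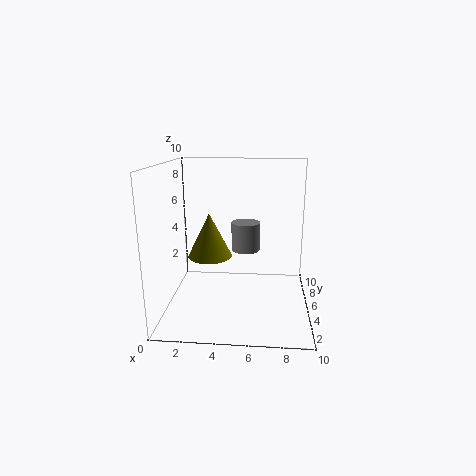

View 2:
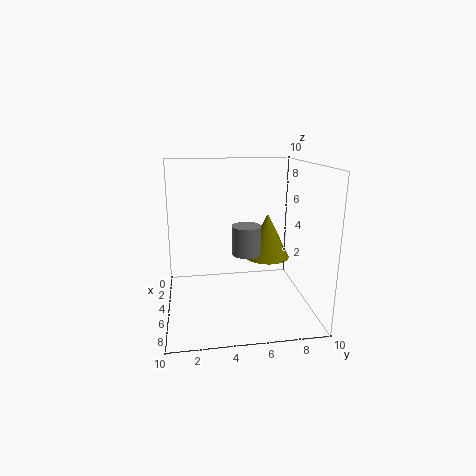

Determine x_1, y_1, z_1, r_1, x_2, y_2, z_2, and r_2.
x_1 = 2.5; y_1 = 7.75; z_1 = 2.5; r_1 = 1.75; x_2 = 5.5; y_2 = 5.5; z_2 = 4; r_2 = 1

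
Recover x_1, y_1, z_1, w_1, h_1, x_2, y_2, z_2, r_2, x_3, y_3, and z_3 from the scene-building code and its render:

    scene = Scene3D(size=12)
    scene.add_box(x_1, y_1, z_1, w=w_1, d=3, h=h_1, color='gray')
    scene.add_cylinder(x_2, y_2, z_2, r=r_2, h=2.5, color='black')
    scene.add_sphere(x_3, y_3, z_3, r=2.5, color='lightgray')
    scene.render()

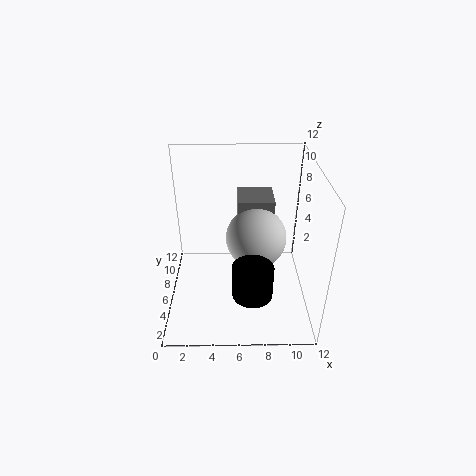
x_1 = 6
y_1 = 6.5
z_1 = 5
w_1 = 3
h_1 = 4
x_2 = 7
y_2 = 1.5
z_2 = 4
r_2 = 1.5
x_3 = 7.5
y_3 = 6
z_3 = 6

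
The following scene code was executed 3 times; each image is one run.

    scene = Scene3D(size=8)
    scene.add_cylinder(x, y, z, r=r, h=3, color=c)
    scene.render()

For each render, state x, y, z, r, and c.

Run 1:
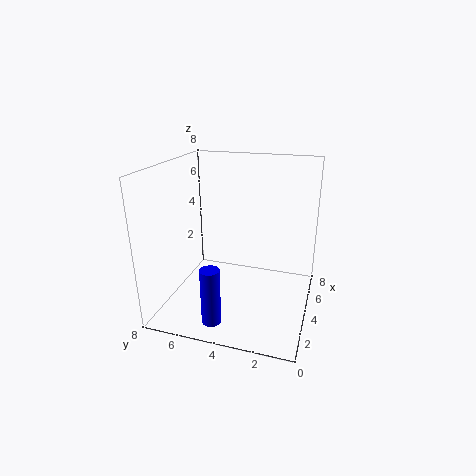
x = 1, y = 4.5, z = 0.5, r = 0.5, c = 'blue'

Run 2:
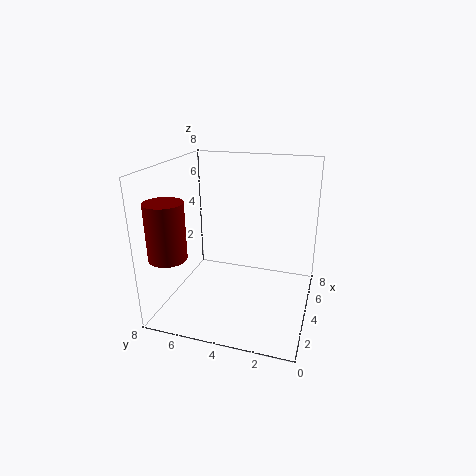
x = 1.5, y = 7, z = 3.5, r = 1, c = 'maroon'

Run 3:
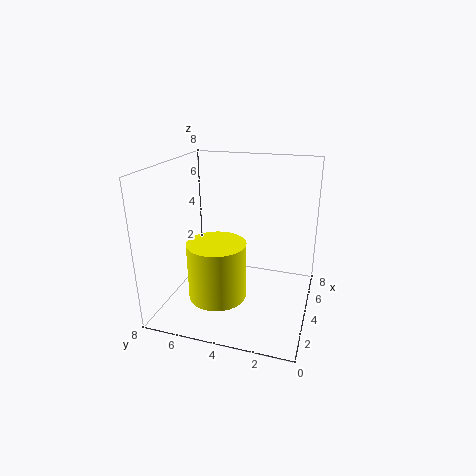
x = 2, y = 4.5, z = 1.5, r = 1.5, c = 'yellow'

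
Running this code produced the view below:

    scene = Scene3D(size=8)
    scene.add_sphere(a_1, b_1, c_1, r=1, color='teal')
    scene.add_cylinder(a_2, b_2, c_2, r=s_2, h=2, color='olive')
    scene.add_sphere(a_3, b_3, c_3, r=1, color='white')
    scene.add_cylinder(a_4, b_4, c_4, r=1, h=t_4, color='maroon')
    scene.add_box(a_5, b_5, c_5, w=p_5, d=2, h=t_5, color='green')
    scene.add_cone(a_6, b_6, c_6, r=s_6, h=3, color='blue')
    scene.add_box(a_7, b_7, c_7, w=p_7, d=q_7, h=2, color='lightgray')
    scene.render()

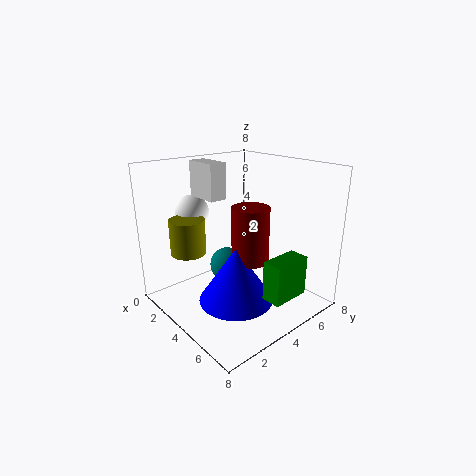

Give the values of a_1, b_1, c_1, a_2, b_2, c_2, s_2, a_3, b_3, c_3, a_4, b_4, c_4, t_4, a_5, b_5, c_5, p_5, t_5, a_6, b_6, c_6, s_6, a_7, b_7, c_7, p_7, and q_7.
a_1 = 3, b_1 = 4, c_1 = 2, a_2 = 2, b_2 = 2, c_2 = 3, s_2 = 1, a_3 = 1, b_3 = 3, c_3 = 5, a_4 = 5, b_4 = 4, c_4 = 3, t_4 = 3, a_5 = 7, b_5 = 3, c_5 = 2, p_5 = 1, t_5 = 2, a_6 = 5, b_6 = 3, c_6 = 1, s_6 = 2, a_7 = 1, b_7 = 3, c_7 = 6, p_7 = 2, q_7 = 1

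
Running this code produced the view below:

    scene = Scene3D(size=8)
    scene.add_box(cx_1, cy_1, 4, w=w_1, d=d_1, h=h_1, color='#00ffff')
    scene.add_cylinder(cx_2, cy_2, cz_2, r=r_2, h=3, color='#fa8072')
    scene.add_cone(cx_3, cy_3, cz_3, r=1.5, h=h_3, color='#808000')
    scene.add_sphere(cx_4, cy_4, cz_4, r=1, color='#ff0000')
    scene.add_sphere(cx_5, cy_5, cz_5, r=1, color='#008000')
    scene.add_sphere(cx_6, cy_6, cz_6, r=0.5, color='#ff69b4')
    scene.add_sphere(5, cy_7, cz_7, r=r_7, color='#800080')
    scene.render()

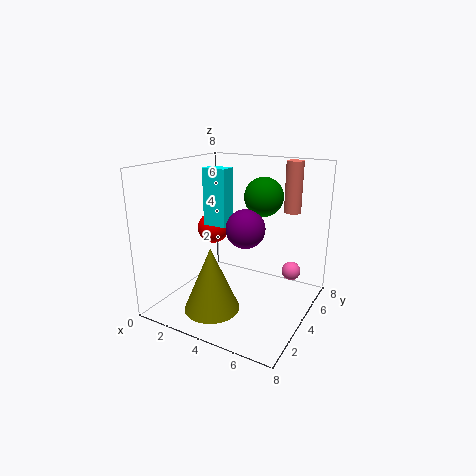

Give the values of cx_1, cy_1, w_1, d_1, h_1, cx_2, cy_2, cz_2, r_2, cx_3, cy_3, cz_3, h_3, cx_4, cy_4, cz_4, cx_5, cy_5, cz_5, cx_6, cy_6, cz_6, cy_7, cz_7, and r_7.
cx_1 = 1
cy_1 = 5
w_1 = 1.5
d_1 = 1
h_1 = 3.5
cx_2 = 6
cy_2 = 7
cz_2 = 5
r_2 = 0.5
cx_3 = 3.5
cy_3 = 2
cz_3 = 0.5
h_3 = 3.5
cx_4 = 1
cy_4 = 6
cz_4 = 3.5
cx_5 = 5.5
cy_5 = 4
cz_5 = 6.5
cx_6 = 7
cy_6 = 4.5
cz_6 = 2.5
cy_7 = 3
cz_7 = 5
r_7 = 1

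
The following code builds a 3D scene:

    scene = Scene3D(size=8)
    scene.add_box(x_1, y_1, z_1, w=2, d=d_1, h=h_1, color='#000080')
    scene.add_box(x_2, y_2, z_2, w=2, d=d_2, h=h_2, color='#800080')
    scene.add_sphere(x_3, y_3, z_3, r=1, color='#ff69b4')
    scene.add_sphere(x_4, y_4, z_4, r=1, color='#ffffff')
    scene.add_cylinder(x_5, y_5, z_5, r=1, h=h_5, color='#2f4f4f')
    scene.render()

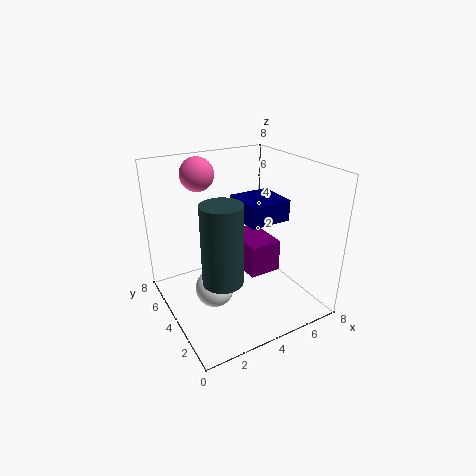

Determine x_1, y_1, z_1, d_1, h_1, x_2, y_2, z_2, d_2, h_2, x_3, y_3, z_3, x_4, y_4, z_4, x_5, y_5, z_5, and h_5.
x_1 = 3; y_1 = 1; z_1 = 6; d_1 = 2; h_1 = 1; x_2 = 5; y_2 = 4; z_2 = 1; d_2 = 3; h_2 = 2; x_3 = 3; y_3 = 7; z_3 = 7; x_4 = 2; y_4 = 3; z_4 = 2; x_5 = 2; y_5 = 2; z_5 = 3; h_5 = 4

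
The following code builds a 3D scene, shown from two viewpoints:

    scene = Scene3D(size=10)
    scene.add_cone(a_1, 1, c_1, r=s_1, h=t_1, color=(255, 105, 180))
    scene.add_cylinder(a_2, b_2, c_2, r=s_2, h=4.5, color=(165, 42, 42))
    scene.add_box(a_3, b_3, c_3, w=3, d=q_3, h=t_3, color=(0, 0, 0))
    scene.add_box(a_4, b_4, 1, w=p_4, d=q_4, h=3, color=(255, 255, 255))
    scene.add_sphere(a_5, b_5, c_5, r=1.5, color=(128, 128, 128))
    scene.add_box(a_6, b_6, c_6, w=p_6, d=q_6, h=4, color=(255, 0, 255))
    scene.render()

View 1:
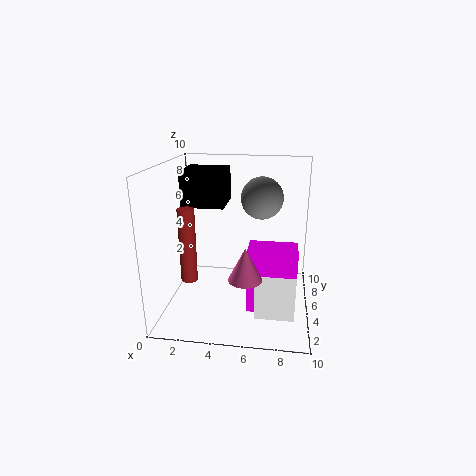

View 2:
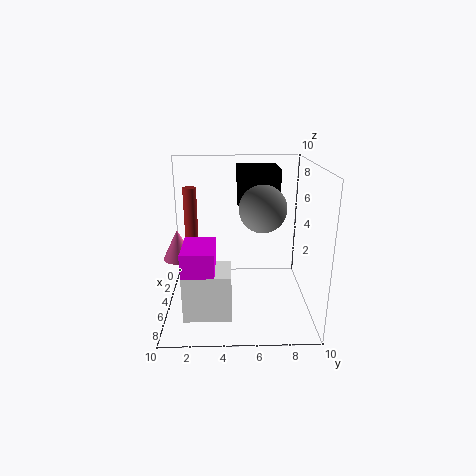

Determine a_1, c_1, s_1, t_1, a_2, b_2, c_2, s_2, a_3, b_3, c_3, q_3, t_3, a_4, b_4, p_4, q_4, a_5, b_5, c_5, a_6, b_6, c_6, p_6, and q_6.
a_1 = 6; c_1 = 4; s_1 = 1; t_1 = 2; a_2 = 2.5; b_2 = 1.5; c_2 = 3.5; s_2 = 0.5; a_3 = 1; b_3 = 5; c_3 = 7; q_3 = 3; t_3 = 2.5; a_4 = 6.5; b_4 = 1.5; p_4 = 2.5; q_4 = 3; a_5 = 6.5; b_5 = 6.5; c_5 = 7.5; a_6 = 6; b_6 = 1.5; c_6 = 1.5; p_6 = 3; q_6 = 2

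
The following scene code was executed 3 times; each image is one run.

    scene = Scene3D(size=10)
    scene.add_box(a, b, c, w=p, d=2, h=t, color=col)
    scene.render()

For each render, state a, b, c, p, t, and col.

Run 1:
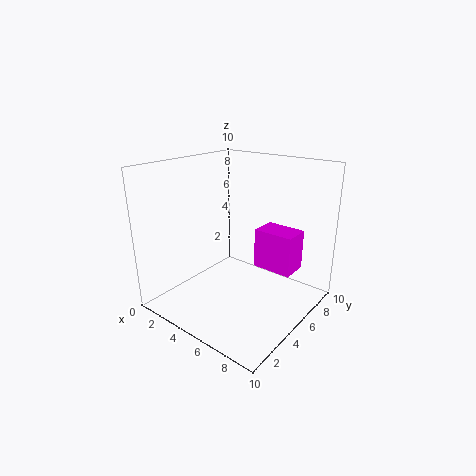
a = 5; b = 7; c = 2; p = 3; t = 3; col = 'magenta'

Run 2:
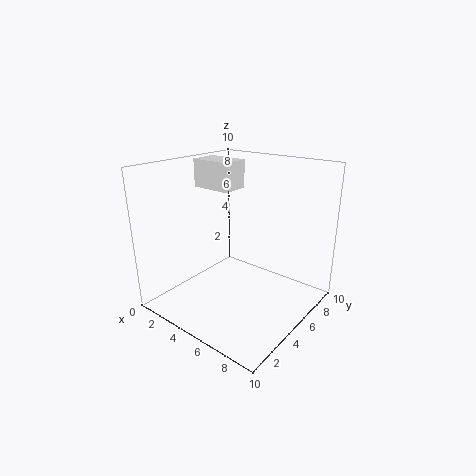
a = 1; b = 5; c = 8; p = 3; t = 2; col = 'white'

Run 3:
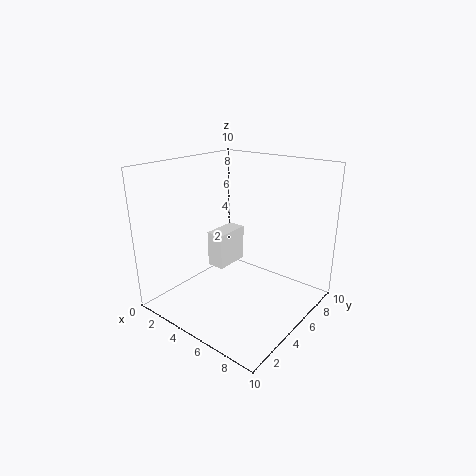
a = 6; b = 1; c = 5; p = 1; t = 2; col = 'white'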